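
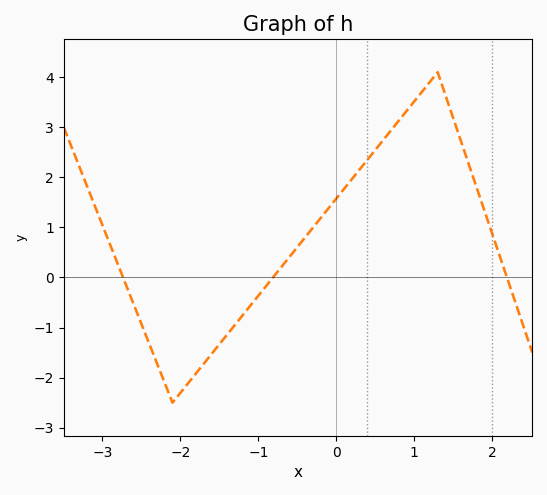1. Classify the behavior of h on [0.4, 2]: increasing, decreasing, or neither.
neither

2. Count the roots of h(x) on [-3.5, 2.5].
3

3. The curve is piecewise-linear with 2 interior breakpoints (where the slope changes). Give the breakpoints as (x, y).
(-2.1, -2.5); (1.3, 4.1)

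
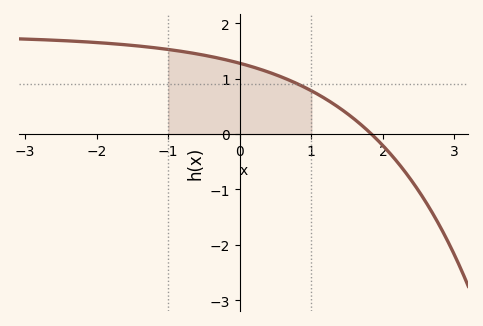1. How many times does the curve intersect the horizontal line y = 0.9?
1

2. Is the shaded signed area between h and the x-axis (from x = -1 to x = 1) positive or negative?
positive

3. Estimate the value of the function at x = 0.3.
1.2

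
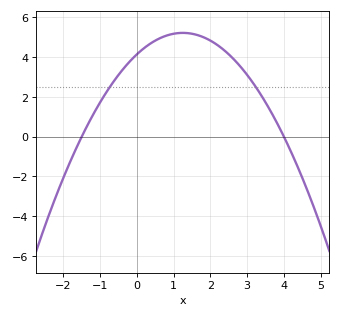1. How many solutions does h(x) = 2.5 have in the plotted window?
2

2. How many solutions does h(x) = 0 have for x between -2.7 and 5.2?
2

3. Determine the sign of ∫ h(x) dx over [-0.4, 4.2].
positive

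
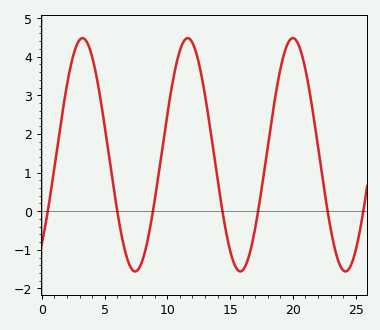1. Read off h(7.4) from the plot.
-1.6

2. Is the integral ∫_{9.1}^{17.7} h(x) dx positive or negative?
positive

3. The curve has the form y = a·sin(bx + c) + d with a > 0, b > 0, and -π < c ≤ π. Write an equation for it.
y = 3.02sin(0.75x - 0.86) + 1.46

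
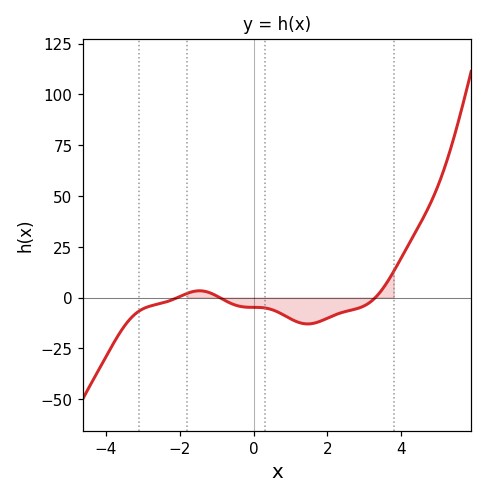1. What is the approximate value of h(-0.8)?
-1.21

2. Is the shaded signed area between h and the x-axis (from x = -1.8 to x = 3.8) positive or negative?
negative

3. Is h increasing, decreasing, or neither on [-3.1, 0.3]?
neither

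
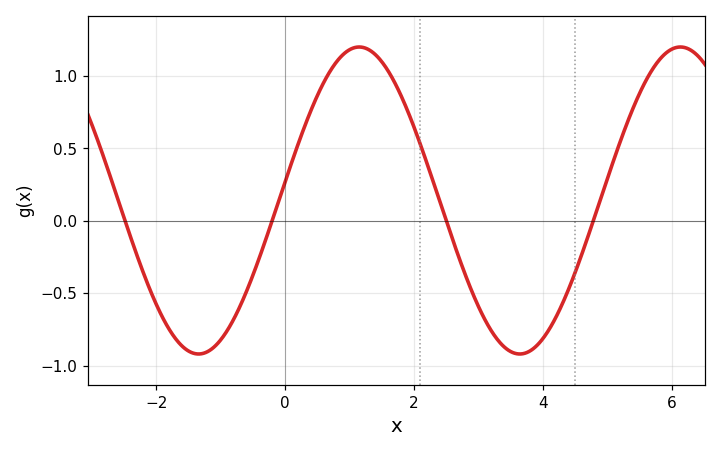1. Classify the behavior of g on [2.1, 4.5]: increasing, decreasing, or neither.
neither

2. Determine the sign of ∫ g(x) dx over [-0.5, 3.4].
positive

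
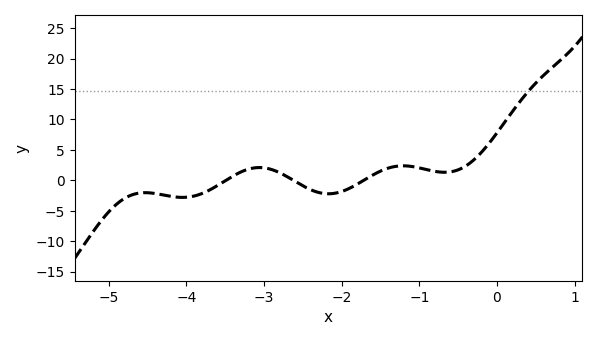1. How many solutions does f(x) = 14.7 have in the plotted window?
1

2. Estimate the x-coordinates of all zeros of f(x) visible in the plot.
-3.5, -2.6, -1.7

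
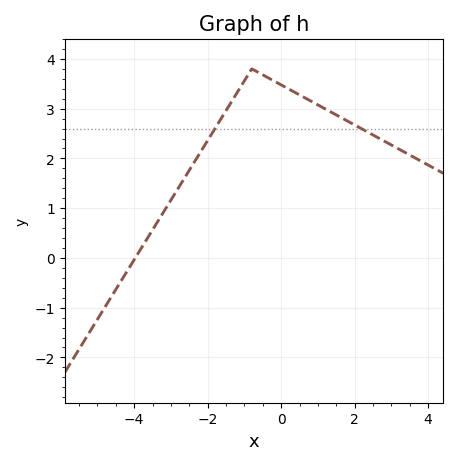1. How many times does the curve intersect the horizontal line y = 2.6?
2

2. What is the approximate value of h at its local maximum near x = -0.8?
3.8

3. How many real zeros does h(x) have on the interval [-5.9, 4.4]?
1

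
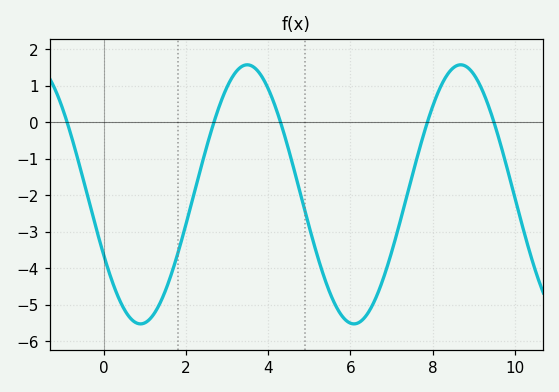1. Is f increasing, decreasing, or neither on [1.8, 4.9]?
neither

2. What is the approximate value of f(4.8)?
-2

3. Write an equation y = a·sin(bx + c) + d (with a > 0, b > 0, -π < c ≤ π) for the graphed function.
y = 3.55sin(1.2x - 2.7) - 1.98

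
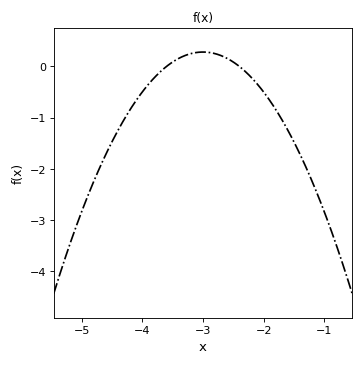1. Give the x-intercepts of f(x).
-3.6, -2.4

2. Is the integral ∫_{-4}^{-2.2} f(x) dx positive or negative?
positive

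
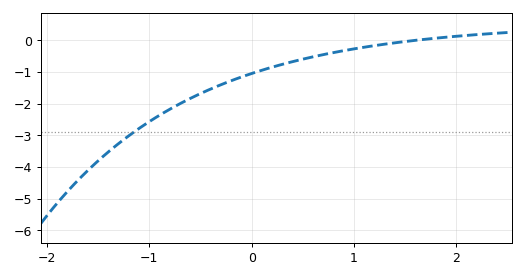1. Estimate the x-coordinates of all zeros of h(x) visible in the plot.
1.6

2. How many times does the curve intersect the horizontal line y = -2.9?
1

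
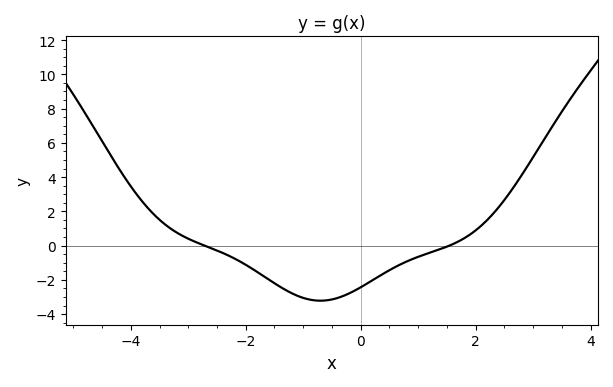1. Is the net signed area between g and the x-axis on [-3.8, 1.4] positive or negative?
negative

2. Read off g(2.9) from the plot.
4.63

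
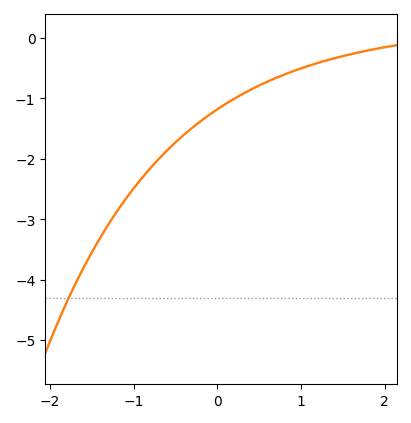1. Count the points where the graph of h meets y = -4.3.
1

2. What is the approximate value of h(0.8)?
-0.6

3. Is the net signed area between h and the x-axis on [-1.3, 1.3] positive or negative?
negative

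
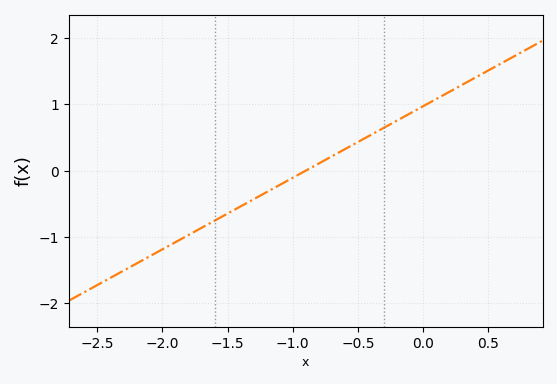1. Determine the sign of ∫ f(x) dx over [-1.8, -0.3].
negative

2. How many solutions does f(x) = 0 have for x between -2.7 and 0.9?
1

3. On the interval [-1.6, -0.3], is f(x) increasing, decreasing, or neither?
increasing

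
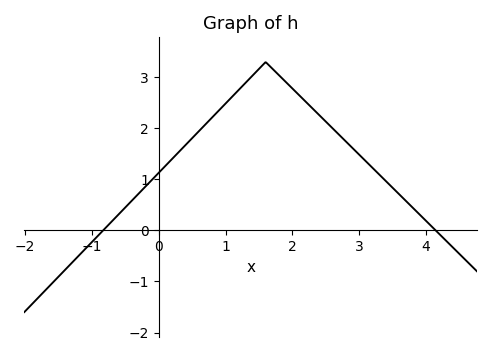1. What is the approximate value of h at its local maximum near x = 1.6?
3.3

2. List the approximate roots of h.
-0.8, 4.1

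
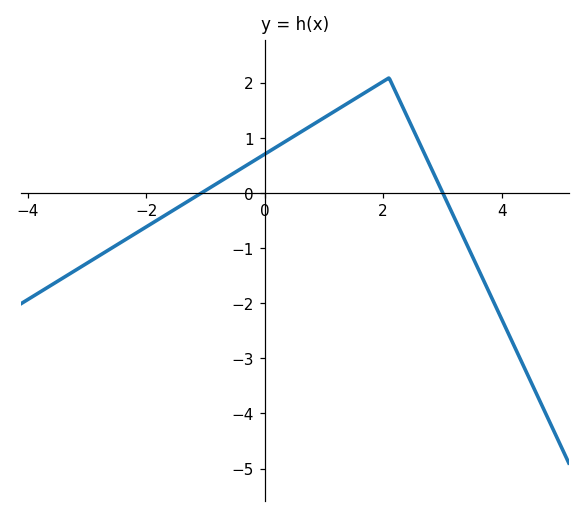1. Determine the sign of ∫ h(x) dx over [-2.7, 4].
positive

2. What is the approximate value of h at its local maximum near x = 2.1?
2.1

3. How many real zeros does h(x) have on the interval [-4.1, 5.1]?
2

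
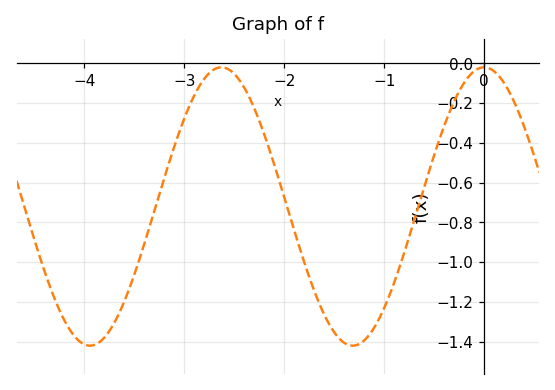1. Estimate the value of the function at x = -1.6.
-1.26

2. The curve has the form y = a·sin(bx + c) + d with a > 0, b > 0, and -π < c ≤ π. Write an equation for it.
y = 0.7sin(2.39x + 1.57) - 0.72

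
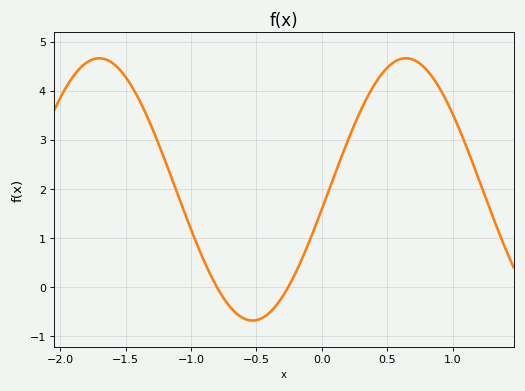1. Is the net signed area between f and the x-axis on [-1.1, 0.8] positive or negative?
positive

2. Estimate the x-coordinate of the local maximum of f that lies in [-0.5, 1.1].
0.65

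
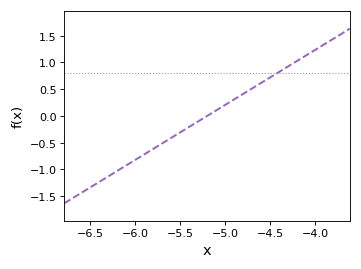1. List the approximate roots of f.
-5.2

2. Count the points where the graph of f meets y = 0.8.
1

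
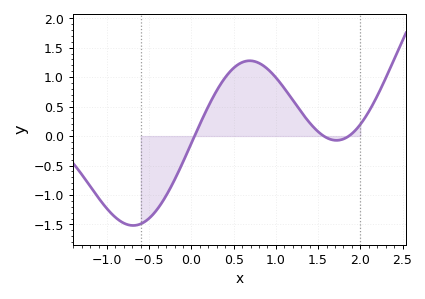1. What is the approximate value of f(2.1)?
0.414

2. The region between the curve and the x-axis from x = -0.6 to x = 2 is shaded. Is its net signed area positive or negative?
positive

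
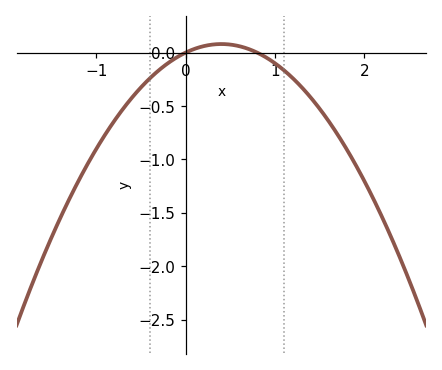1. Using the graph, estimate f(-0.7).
-0.525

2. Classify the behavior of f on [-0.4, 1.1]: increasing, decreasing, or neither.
neither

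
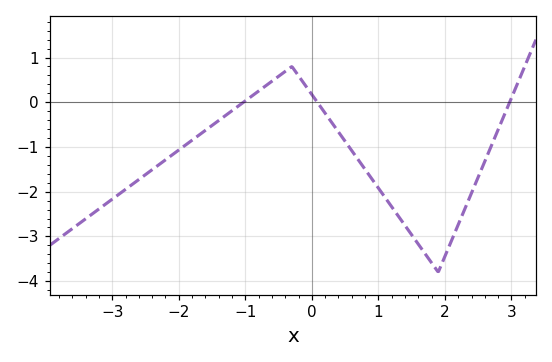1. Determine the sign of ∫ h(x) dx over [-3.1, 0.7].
negative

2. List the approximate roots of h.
-1, 0.1, 3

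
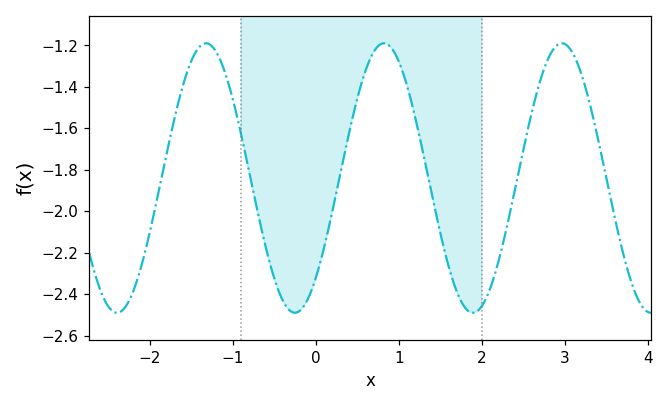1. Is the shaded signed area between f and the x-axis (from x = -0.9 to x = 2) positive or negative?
negative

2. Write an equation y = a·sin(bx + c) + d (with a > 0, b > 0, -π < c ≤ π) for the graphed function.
y = 0.65sin(2.93x - 0.83) - 1.84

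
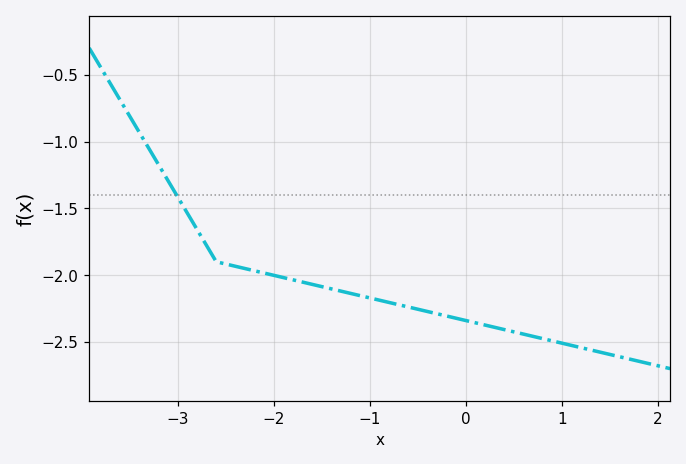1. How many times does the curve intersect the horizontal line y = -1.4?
1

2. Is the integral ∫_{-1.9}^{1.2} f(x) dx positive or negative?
negative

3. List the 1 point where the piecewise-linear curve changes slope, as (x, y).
(-2.6, -1.9)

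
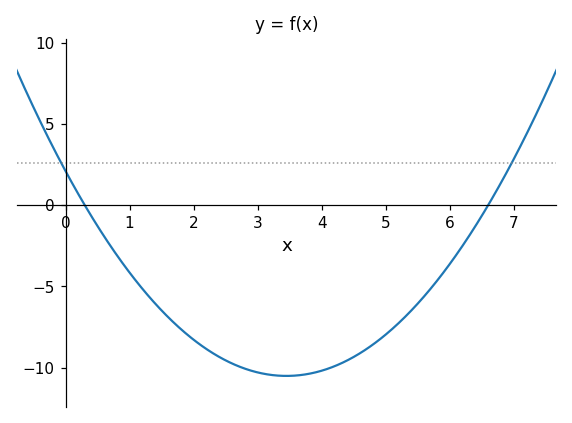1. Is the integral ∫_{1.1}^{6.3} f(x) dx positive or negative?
negative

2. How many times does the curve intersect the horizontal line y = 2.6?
2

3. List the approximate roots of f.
0.3, 6.6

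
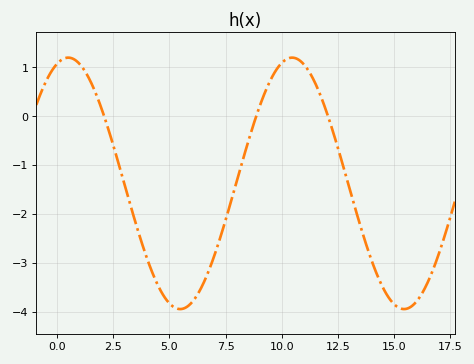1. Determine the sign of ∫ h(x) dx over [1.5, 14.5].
negative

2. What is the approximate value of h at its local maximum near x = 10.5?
1.2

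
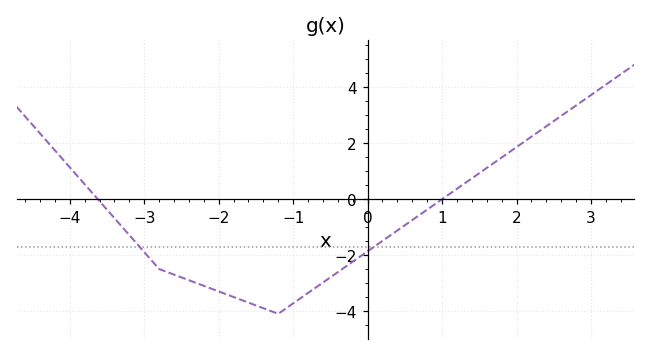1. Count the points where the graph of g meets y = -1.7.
2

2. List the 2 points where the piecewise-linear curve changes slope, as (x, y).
(-2.8, -2.5); (-1.2, -4.1)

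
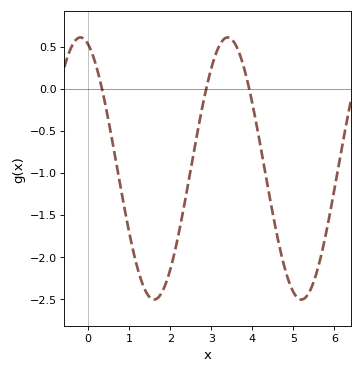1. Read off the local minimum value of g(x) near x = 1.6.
-2.5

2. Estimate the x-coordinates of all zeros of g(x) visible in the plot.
0.3, 2.9, 3.9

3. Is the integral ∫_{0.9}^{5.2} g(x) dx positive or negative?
negative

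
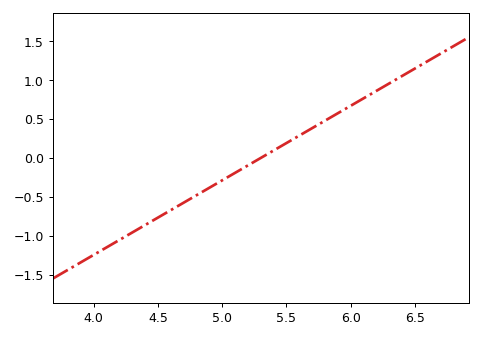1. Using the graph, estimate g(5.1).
-0.2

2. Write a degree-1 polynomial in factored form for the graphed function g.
y = 0.96(x - 5.3)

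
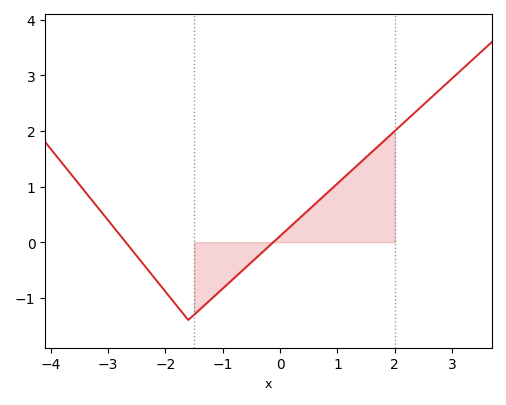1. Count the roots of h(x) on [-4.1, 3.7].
2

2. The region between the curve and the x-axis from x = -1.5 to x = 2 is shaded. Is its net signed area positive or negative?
positive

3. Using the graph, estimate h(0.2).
0.3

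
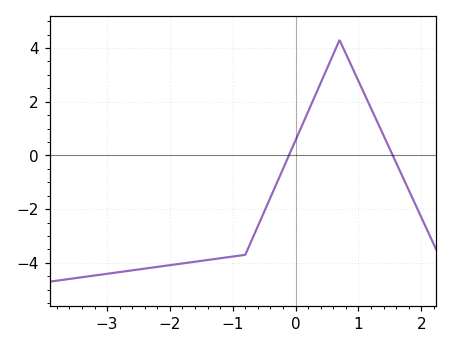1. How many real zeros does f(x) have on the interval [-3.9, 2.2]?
2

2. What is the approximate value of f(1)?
2.78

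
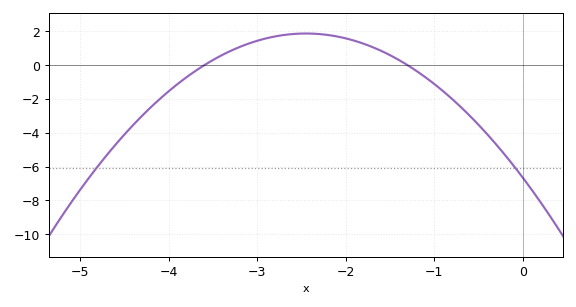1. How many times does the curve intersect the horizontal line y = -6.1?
2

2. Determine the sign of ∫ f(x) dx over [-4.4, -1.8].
positive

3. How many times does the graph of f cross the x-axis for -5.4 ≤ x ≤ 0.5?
2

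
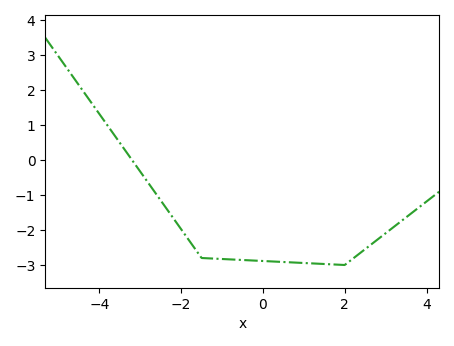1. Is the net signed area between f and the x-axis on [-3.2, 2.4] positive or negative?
negative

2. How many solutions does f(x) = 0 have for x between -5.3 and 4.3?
1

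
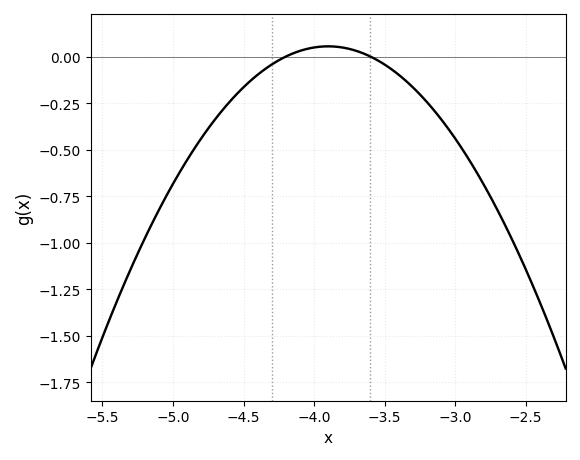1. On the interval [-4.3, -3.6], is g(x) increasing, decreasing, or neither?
neither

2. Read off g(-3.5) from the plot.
-0.04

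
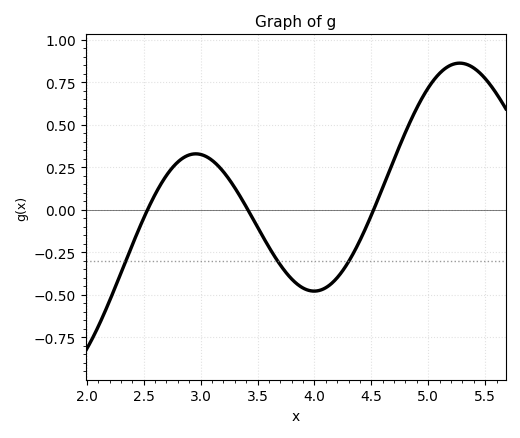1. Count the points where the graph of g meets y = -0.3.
3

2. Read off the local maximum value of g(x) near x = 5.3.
0.863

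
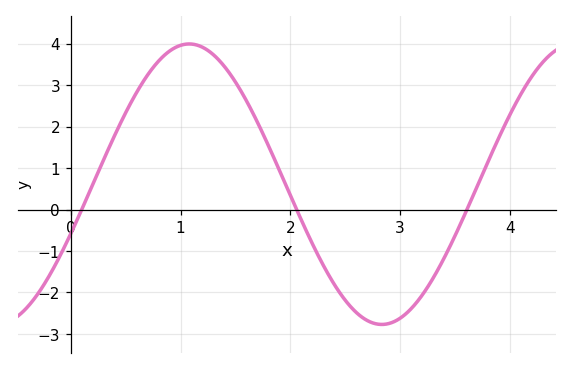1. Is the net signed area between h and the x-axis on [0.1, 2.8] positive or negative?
positive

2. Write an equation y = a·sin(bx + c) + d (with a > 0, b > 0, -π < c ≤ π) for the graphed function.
y = 3.38sin(1.79x - 0.36) + 0.61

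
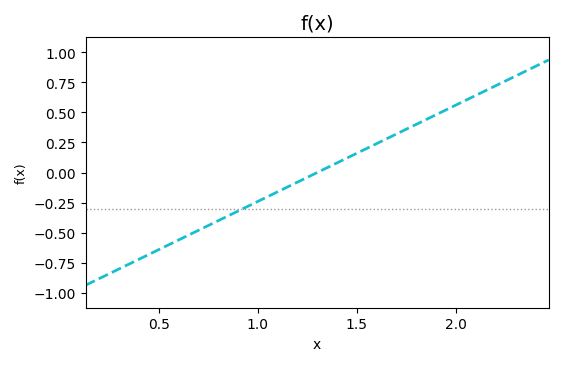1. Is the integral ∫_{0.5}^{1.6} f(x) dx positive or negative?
negative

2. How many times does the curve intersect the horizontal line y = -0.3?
1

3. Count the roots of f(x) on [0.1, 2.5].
1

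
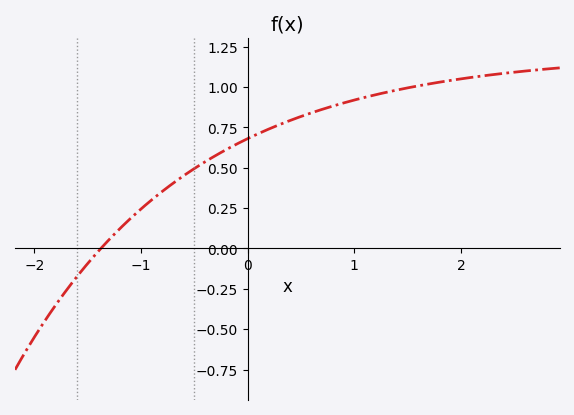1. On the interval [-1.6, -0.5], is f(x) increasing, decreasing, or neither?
increasing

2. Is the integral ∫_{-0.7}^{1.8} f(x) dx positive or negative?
positive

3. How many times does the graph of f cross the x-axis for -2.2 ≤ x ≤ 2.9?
1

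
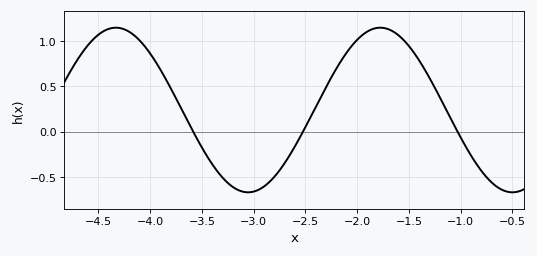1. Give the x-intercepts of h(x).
-3.6, -2.5, -1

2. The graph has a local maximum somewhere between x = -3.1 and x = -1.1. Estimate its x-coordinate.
-1.8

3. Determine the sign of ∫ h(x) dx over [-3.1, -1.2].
positive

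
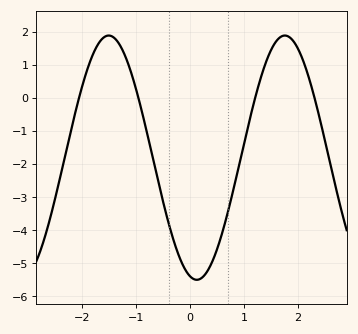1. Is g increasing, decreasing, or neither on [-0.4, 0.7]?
neither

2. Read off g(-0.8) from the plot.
-1.1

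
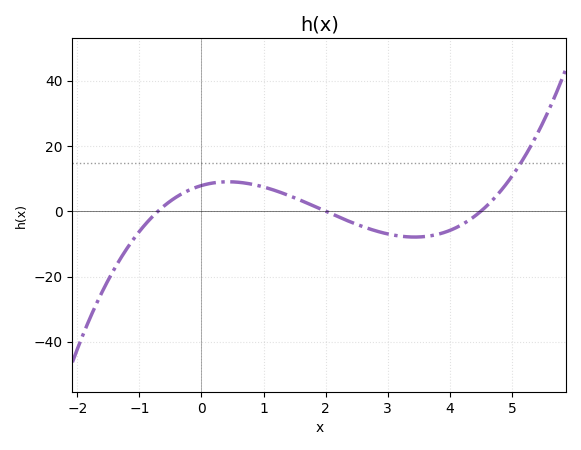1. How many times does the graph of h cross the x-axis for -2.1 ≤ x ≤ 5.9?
3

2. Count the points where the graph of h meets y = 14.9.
1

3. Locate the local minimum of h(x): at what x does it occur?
3.44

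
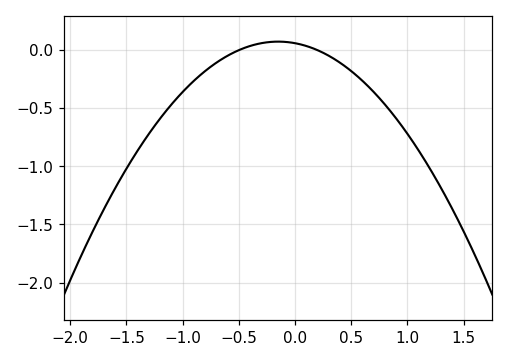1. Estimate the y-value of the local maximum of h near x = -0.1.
0.073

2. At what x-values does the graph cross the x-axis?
-0.5, 0.2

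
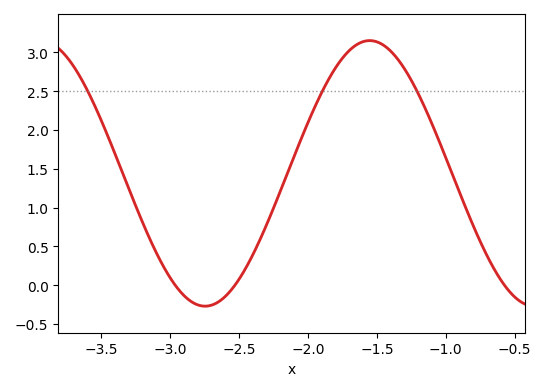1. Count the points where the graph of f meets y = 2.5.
3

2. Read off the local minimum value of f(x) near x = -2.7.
-0.27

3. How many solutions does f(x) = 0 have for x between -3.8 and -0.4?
3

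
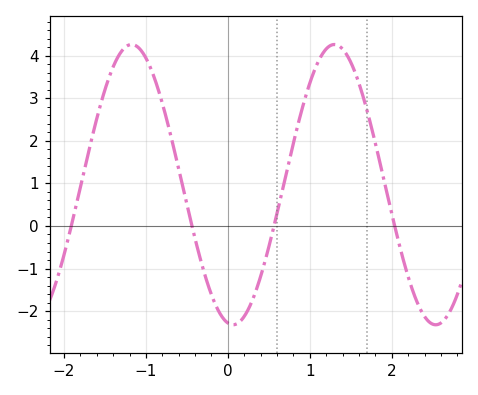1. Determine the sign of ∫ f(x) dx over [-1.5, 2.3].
positive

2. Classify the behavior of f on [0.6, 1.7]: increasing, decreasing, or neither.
neither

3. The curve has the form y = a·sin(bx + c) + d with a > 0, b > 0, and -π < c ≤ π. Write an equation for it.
y = 3.29sin(2.54x - 1.73) + 0.97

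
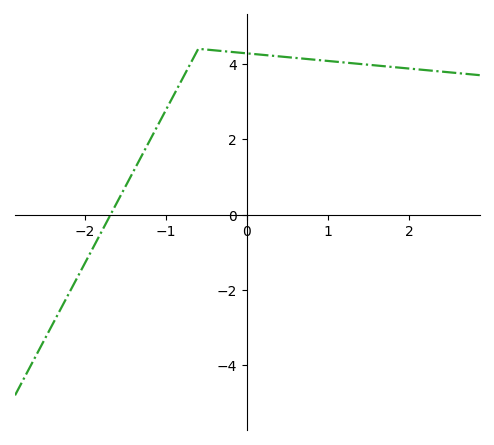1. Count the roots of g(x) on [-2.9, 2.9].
1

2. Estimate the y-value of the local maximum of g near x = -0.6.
4.4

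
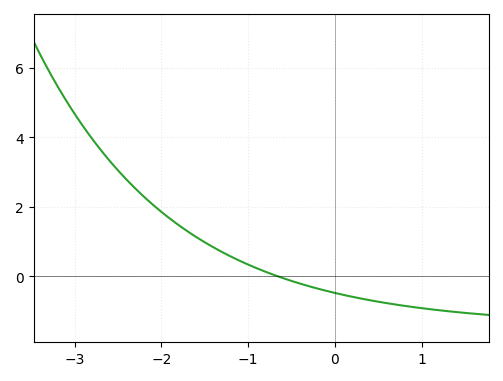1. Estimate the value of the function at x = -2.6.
3.4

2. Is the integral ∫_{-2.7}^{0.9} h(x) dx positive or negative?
positive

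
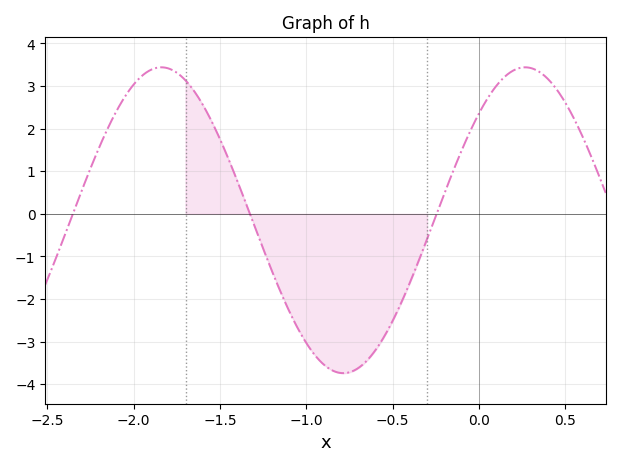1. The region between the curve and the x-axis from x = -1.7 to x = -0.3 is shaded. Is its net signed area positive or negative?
negative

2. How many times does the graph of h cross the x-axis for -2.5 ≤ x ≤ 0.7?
3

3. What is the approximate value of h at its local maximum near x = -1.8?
3.4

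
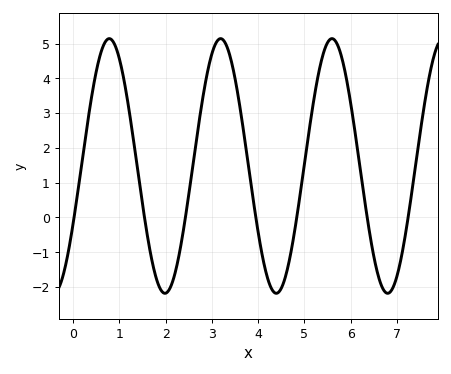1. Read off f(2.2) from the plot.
-1.6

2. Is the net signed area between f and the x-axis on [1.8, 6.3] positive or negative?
positive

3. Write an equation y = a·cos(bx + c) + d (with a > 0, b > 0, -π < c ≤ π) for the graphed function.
y = 3.66cos(2.6x - 2) + 1.48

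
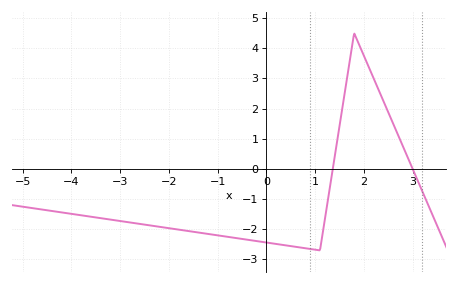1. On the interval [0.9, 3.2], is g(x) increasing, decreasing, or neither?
neither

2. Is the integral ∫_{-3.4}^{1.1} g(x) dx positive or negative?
negative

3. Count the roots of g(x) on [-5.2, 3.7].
2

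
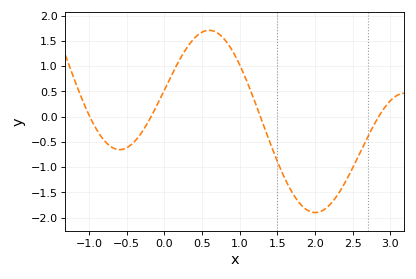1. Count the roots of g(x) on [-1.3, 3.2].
4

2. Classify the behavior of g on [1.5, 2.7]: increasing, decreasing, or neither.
neither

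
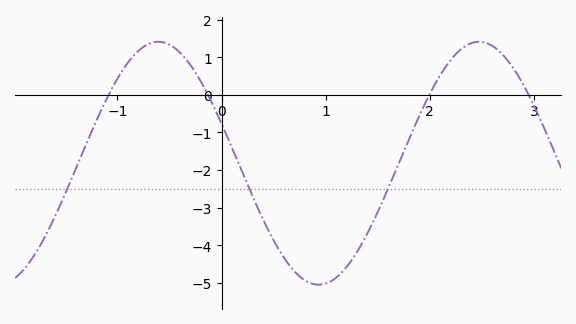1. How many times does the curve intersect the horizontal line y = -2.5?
3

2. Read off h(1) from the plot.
-5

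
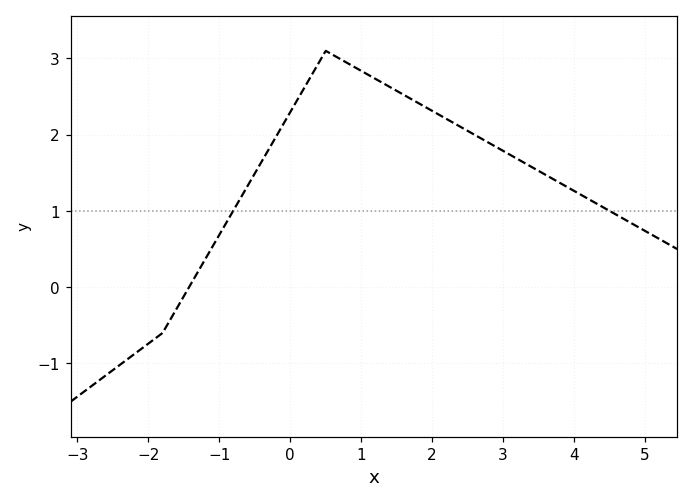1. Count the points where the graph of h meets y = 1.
2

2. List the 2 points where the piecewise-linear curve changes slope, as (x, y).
(-1.8, -0.6); (0.5, 3.1)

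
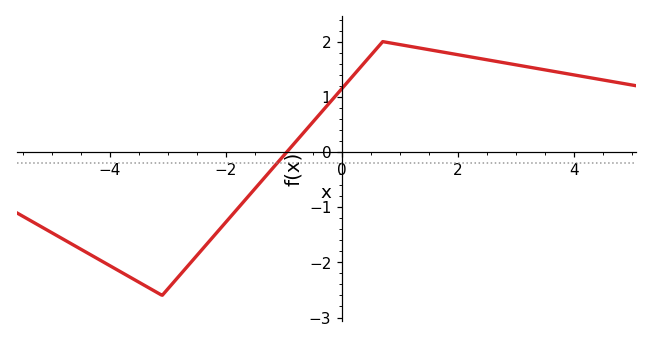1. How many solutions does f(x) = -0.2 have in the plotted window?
1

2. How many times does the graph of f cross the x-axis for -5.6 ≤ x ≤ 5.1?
1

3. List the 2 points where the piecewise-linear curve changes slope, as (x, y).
(-3.1, -2.6); (0.7, 2)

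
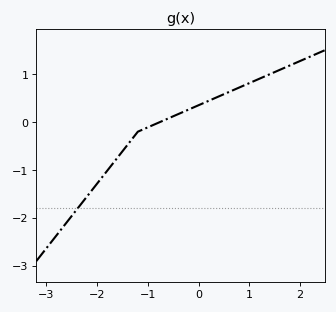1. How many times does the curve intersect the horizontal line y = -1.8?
1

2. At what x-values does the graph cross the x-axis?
-0.8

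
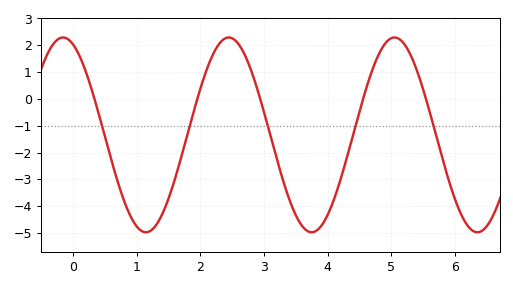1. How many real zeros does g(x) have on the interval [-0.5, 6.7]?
5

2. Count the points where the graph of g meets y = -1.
5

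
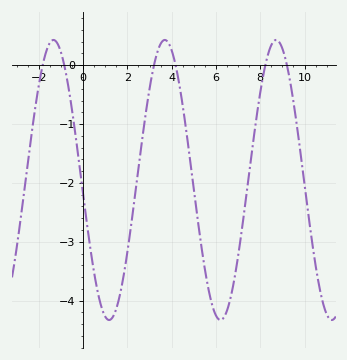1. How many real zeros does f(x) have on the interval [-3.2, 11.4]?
6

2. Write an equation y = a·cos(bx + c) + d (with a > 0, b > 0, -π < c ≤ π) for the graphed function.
y = 2.38cos(1.2x + 1.7) - 1.95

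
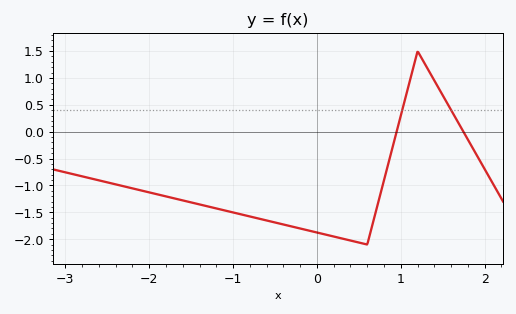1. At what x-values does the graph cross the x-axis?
1, 1.7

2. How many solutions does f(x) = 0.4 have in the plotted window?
2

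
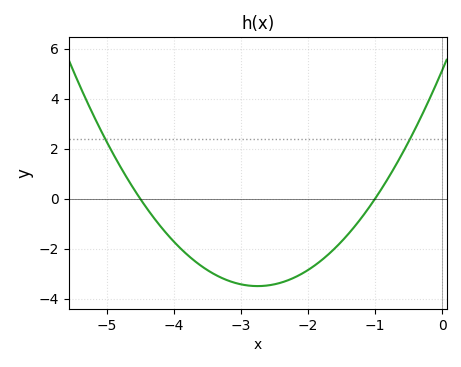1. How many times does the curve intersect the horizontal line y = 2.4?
2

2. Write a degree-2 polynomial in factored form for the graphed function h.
y = 1.14(x + 4.5)(x + 1)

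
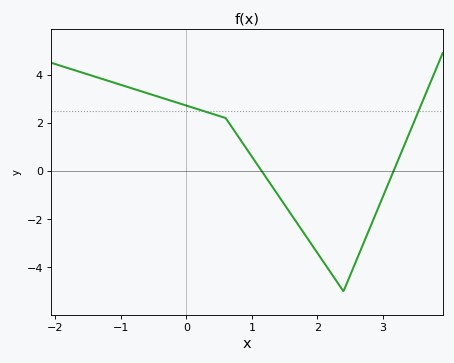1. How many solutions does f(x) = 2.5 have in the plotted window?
2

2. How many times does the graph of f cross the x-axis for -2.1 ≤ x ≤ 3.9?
2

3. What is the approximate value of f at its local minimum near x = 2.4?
-5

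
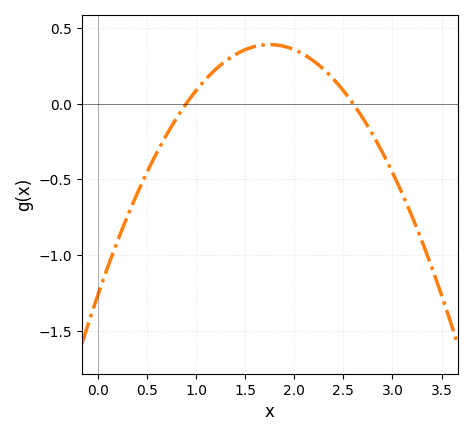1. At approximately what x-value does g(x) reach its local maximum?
1.8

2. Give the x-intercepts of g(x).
0.9, 2.6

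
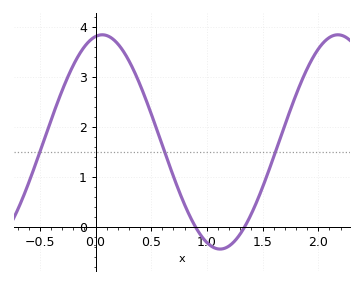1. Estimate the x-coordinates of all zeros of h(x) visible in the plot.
0.9, 1.35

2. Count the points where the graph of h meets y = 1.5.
3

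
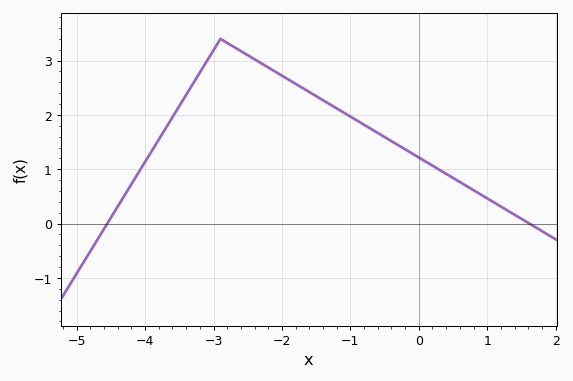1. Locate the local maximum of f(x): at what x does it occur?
-2.9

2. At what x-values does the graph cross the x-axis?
-4.6, 1.6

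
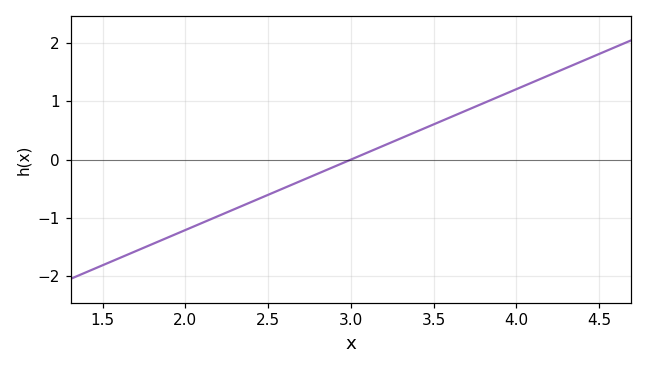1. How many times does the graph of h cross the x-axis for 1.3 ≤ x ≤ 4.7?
1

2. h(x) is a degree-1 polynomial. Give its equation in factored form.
y = 1.21(x - 3)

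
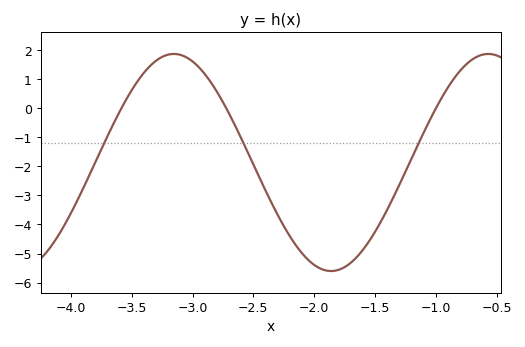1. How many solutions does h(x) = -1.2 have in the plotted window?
3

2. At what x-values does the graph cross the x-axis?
-3.58, -2.72, -0.998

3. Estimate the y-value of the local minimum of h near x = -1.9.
-5.6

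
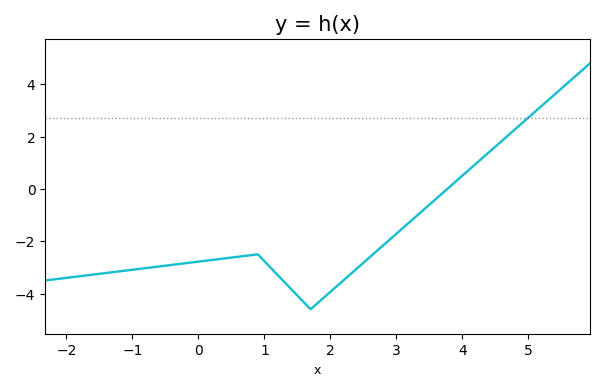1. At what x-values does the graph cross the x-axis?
3.77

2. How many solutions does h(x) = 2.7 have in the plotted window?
1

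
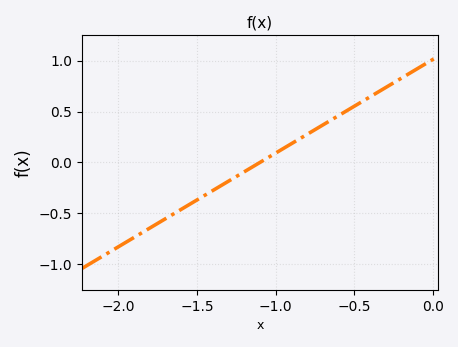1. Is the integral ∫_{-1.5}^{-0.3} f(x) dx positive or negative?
positive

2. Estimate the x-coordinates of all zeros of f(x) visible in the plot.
-1.1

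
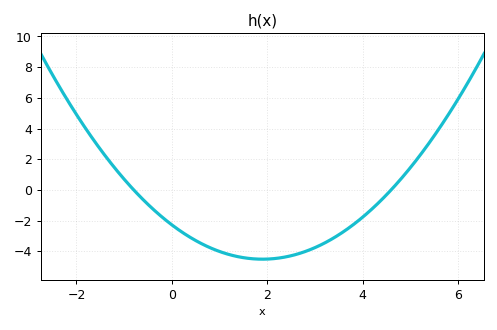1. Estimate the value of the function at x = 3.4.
-3.2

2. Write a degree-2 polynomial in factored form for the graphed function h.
y = 0.62(x + 0.8)(x - 4.6)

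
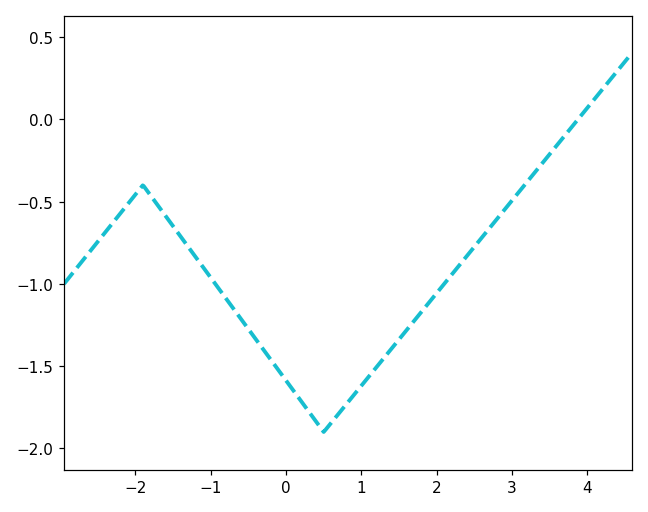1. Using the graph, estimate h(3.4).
-0.25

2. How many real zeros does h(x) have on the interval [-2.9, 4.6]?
1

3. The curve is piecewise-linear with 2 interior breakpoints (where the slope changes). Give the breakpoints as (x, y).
(-1.9, -0.4); (0.5, -1.9)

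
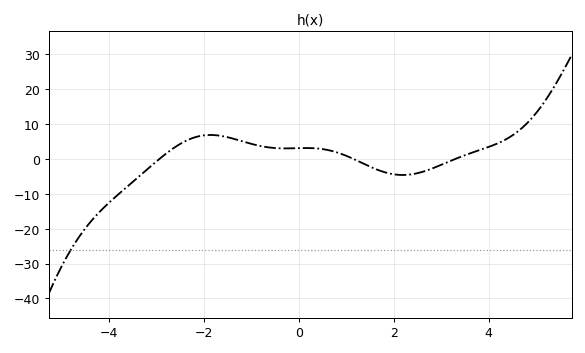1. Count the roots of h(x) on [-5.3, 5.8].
3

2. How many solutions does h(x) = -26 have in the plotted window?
1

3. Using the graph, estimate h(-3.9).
-11.3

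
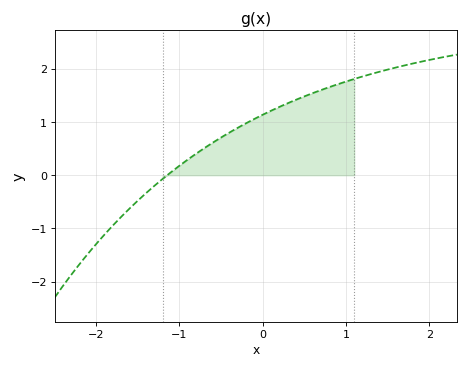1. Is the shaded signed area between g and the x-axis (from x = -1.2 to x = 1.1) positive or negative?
positive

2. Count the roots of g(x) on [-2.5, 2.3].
1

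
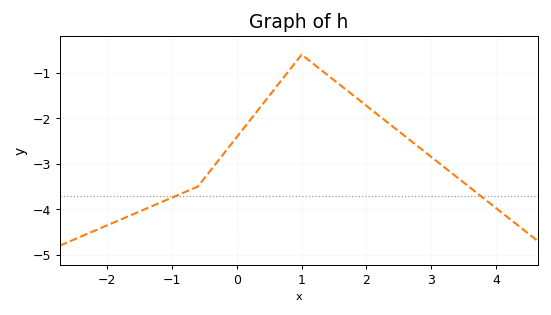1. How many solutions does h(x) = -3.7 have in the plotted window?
2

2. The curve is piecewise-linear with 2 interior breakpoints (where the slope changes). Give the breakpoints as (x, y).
(-0.6, -3.5); (1, -0.6)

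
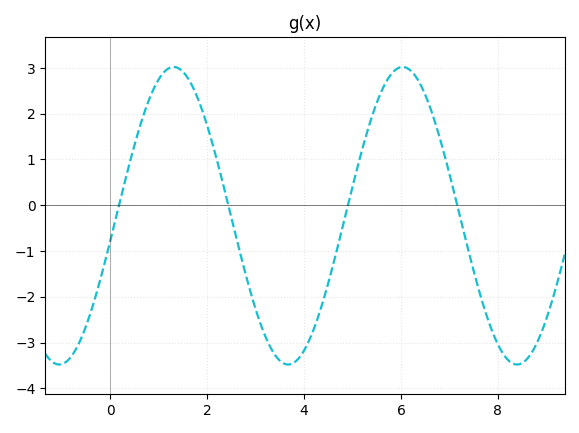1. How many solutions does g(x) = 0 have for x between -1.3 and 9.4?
4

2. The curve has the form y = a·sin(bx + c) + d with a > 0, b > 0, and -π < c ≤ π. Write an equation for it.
y = 3.25sin(1.33x - 0.17) - 0.23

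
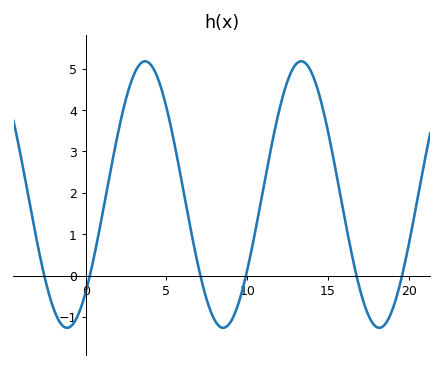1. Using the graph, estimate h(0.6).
0.6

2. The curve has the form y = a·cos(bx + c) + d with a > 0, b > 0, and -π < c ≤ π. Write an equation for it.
y = 3.22cos(0.65x - 2.4) + 1.96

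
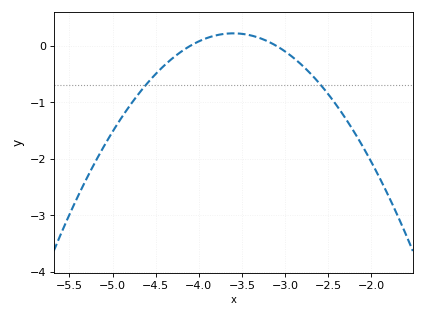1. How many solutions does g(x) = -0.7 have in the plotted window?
2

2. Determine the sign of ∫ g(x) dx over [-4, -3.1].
positive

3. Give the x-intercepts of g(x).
-4.1, -3.1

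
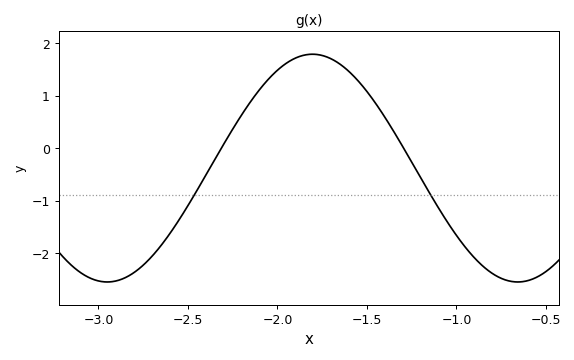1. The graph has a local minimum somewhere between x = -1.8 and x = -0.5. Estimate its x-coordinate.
-0.657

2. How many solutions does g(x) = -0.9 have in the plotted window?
2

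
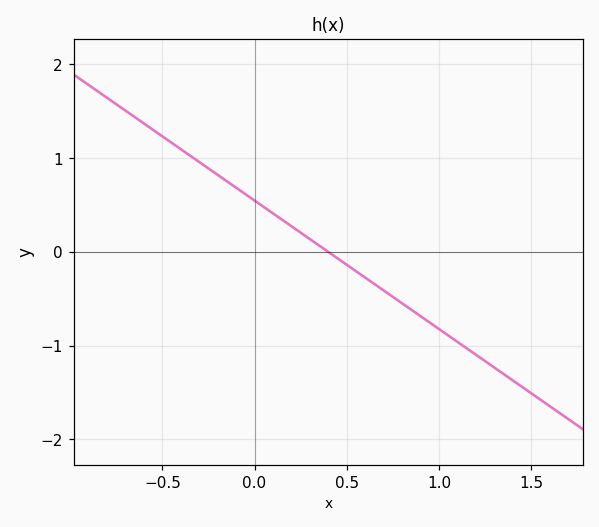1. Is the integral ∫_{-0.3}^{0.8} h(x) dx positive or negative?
positive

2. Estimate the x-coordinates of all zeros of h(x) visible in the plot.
0.4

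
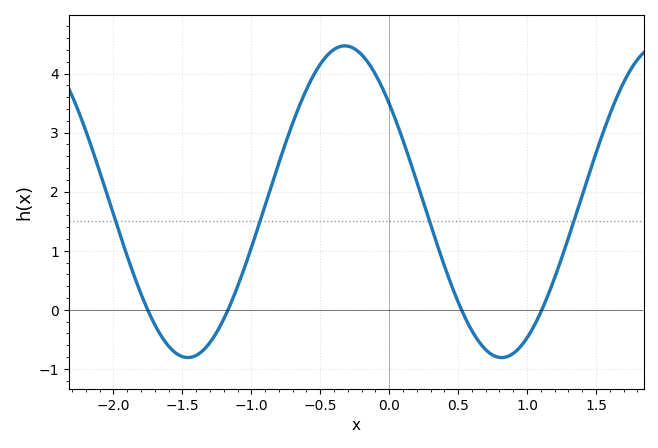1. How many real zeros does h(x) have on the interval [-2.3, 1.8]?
4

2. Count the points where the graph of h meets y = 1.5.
4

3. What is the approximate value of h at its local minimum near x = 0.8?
-0.8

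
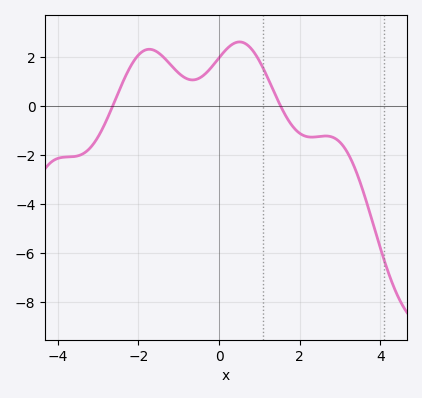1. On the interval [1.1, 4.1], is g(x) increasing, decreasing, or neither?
neither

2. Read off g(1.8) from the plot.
-0.764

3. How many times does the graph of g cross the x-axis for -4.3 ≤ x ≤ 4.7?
2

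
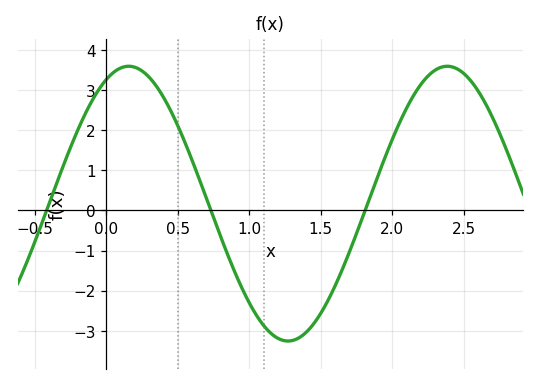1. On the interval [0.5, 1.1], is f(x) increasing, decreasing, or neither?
decreasing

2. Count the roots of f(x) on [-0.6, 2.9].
3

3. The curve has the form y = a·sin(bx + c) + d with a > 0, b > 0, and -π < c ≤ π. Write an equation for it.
y = 3.43sin(2.82x + 1.13) + 0.17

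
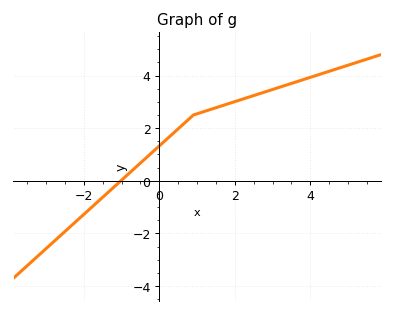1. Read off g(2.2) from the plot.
3.2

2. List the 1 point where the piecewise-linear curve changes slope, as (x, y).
(0.9, 2.5)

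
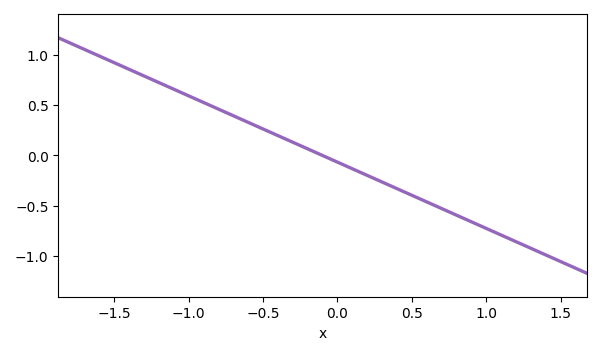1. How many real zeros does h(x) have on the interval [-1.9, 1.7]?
1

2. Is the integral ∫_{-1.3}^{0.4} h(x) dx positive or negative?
positive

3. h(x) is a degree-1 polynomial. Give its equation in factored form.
y = -0.66(x + 0.1)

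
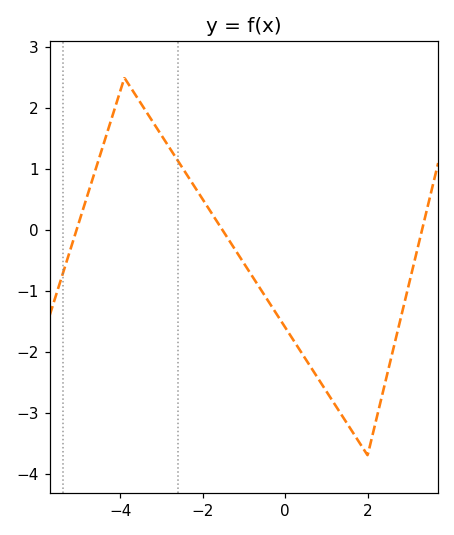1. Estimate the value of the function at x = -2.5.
1.03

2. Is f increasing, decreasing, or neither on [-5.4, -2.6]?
neither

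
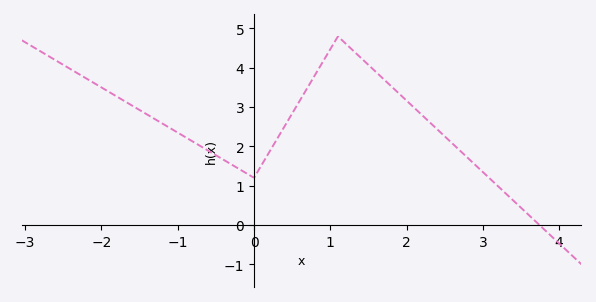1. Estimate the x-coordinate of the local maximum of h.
1.1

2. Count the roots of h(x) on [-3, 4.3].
1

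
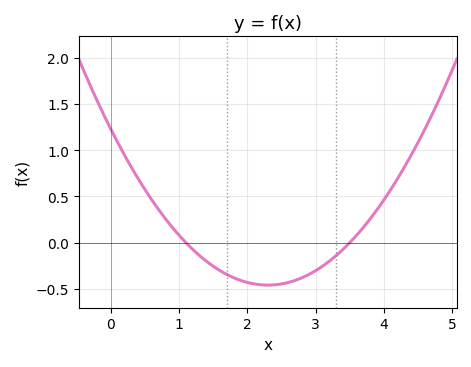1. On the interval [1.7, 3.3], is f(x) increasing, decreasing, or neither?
neither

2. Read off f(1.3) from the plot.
-0.141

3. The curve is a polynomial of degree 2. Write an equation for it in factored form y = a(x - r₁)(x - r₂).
y = 0.32(x - 1.1)(x - 3.5)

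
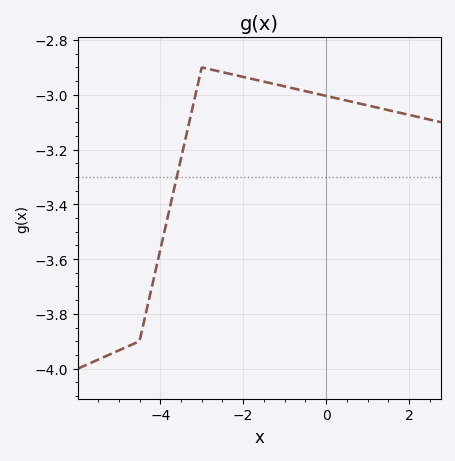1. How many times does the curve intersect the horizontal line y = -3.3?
1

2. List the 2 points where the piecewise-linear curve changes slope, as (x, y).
(-4.5, -3.9); (-3, -2.9)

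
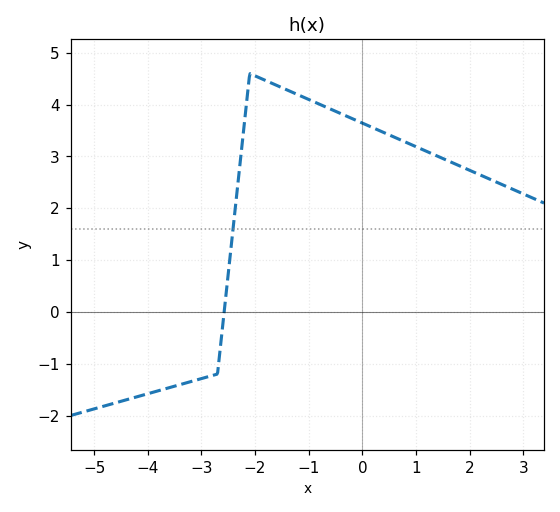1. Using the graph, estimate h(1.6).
2.91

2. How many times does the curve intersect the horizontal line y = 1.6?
1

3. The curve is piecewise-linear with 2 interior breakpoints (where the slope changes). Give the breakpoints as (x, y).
(-2.7, -1.2); (-2.1, 4.6)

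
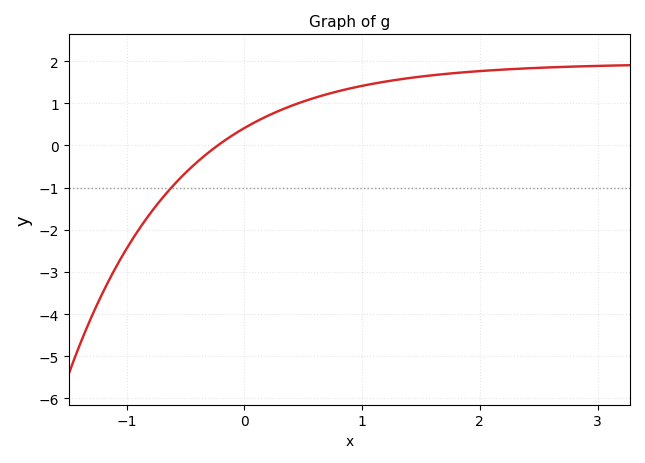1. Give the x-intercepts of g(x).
-0.2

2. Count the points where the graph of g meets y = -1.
1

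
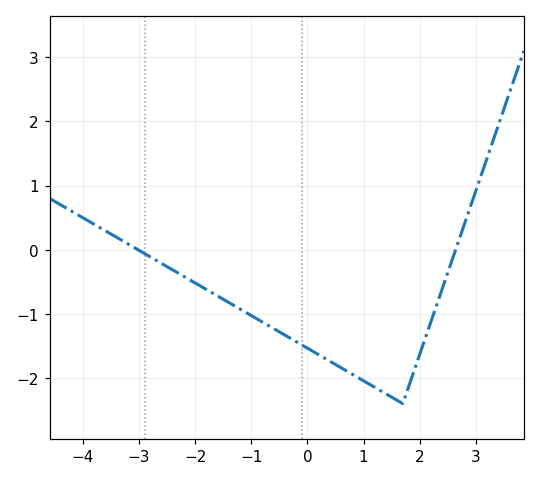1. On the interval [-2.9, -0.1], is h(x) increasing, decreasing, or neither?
decreasing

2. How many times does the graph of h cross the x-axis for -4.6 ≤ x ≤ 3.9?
2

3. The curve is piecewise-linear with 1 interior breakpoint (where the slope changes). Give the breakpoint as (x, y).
(1.7, -2.4)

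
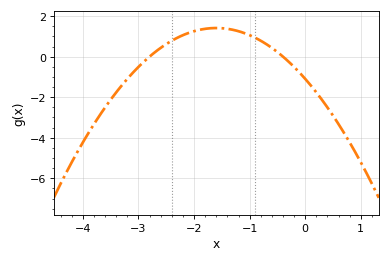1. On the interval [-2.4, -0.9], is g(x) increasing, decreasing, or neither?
neither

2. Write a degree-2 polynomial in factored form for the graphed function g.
y = -0.98(x + 2.8)(x + 0.4)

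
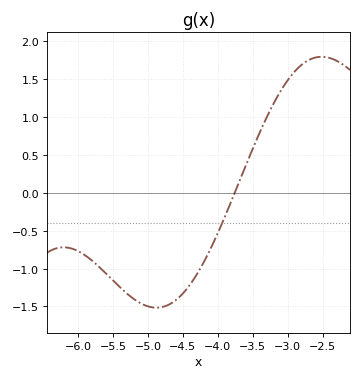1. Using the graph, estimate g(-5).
-1.5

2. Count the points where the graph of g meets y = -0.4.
1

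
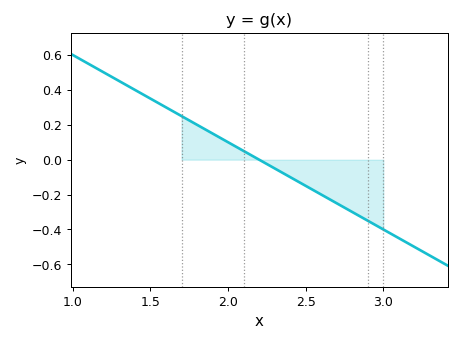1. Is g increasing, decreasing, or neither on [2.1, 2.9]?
decreasing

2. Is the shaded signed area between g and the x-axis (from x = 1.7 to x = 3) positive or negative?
negative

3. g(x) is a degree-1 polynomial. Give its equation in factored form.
y = -0.5(x - 2.2)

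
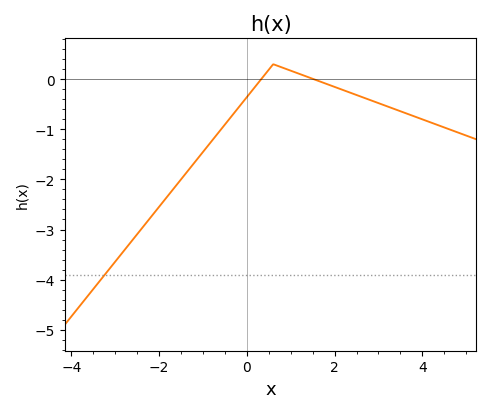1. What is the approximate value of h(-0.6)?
-1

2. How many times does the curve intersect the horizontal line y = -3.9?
1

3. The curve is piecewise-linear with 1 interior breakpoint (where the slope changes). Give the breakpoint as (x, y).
(0.6, 0.3)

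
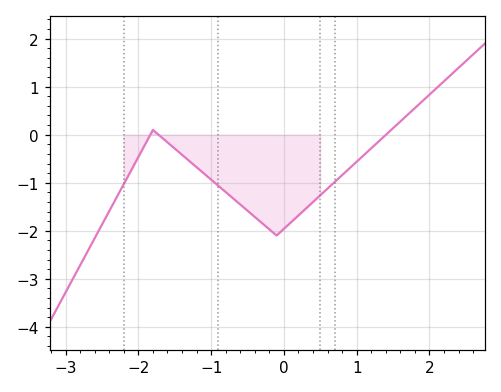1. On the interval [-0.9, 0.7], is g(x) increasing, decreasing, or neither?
neither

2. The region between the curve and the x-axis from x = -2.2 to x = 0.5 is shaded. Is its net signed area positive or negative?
negative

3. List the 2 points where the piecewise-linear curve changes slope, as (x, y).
(-1.8, 0.1); (-0.1, -2.1)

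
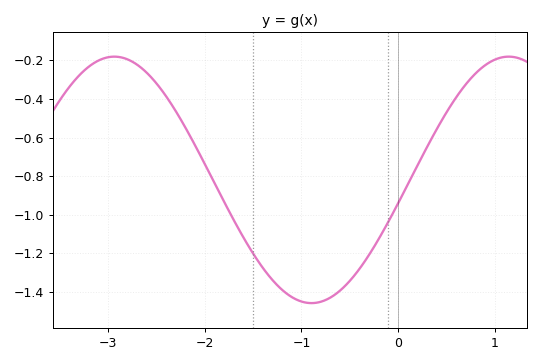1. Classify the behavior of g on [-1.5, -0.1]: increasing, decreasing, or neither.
neither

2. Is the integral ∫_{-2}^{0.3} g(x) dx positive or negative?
negative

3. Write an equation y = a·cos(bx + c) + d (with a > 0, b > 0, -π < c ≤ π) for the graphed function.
y = 0.64cos(1.5x - 1.8) - 0.82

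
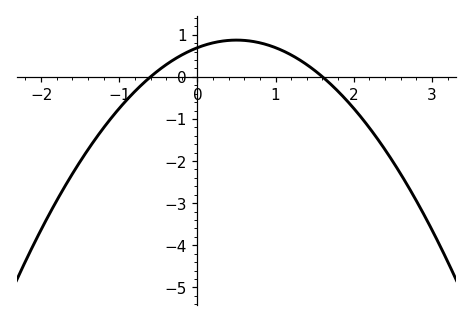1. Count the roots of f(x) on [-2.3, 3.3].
2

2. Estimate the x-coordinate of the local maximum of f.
0.5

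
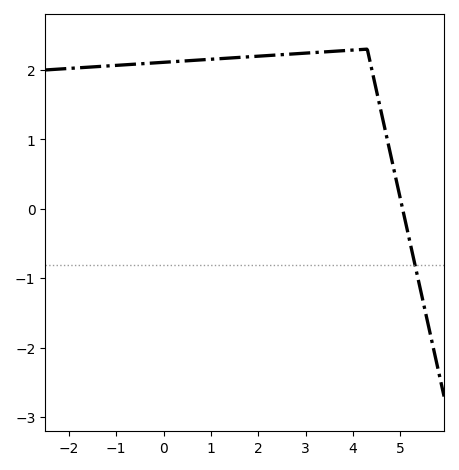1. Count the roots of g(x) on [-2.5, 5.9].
1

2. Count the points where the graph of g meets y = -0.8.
1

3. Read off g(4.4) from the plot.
1.99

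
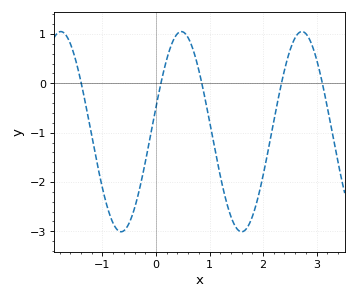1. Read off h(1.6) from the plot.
-3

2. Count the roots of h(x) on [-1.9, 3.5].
5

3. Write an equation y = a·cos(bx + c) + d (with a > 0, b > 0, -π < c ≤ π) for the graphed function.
y = 2.03cos(2.8x - 1.3) - 0.98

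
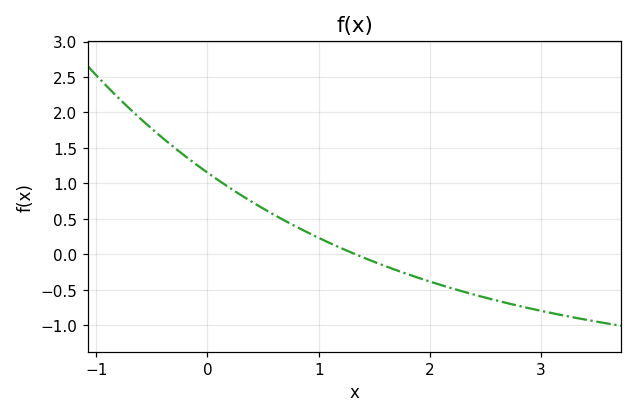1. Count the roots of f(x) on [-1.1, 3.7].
1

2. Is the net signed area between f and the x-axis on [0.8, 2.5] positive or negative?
negative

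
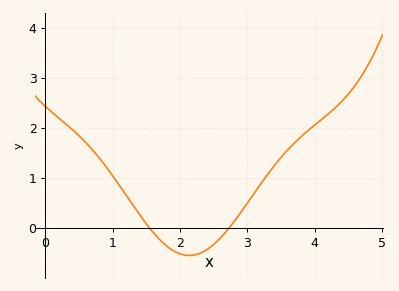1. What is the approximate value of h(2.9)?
0.3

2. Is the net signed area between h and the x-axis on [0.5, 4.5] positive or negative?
positive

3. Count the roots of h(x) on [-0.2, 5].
2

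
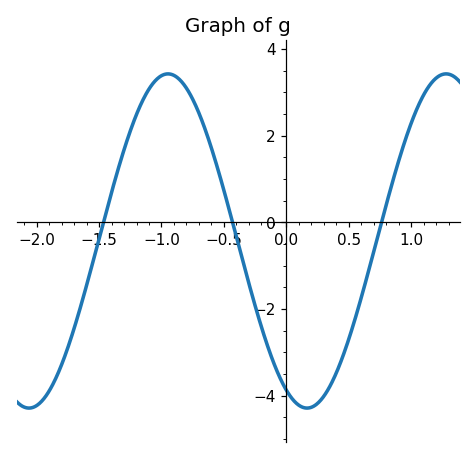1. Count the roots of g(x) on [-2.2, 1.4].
3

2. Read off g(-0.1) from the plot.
-3.25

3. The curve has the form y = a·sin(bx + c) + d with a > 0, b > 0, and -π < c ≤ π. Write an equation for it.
y = 3.86sin(2.82x - 2.04) - 0.43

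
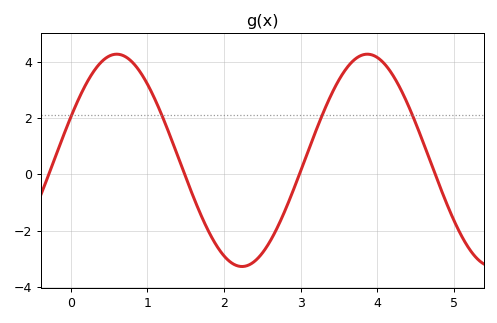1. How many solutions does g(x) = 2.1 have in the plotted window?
4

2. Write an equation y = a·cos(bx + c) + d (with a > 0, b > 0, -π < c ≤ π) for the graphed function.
y = 3.78cos(1.92x - 1.15) + 0.5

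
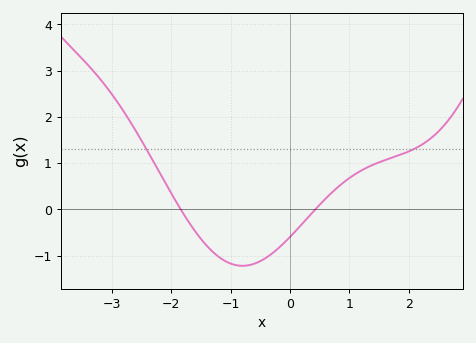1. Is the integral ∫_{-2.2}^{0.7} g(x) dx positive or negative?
negative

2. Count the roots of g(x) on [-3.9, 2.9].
2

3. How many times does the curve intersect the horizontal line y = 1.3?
2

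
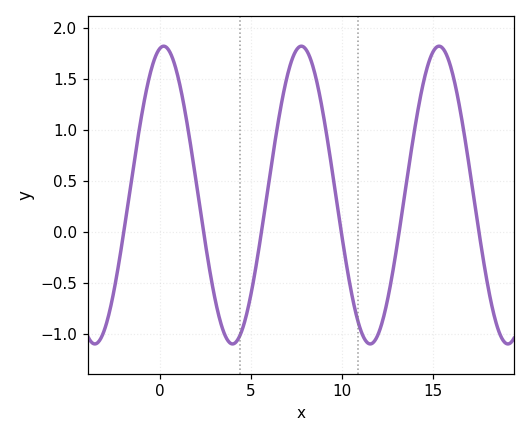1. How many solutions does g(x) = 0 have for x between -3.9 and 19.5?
6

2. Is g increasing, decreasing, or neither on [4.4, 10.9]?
neither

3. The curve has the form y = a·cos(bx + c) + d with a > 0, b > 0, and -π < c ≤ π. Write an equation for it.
y = 1.46cos(0.83x - 0.18) + 0.36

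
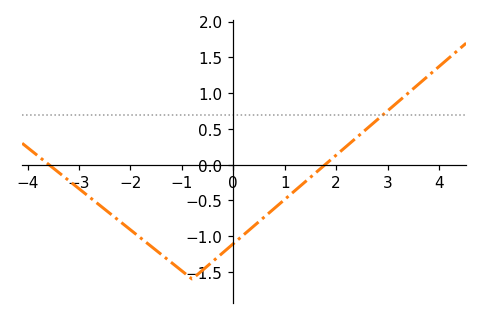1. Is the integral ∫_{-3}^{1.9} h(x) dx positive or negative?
negative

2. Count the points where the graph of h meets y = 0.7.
1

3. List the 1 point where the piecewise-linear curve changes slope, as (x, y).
(-0.8, -1.6)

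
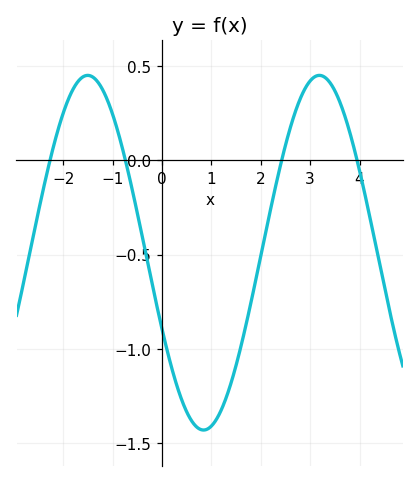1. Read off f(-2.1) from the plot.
0.164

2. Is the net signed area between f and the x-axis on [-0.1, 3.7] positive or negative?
negative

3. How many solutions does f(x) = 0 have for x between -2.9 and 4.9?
4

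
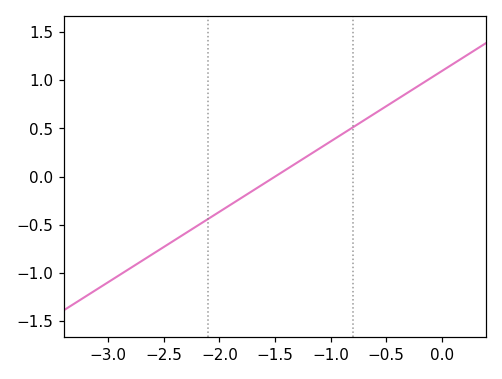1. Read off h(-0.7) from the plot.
0.6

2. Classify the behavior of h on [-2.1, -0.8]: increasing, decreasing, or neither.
increasing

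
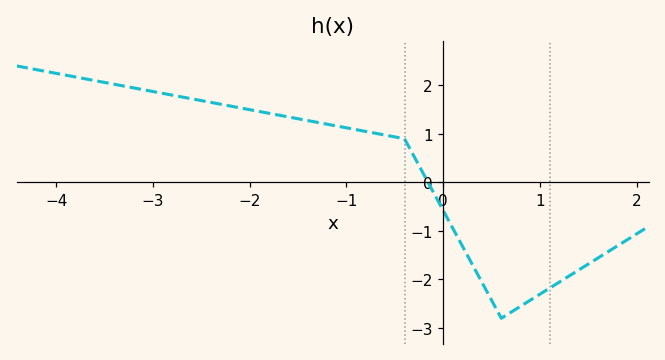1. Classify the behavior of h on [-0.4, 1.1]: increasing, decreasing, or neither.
neither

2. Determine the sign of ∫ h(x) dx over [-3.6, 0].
positive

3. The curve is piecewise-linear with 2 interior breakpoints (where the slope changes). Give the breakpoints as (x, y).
(-0.4, 0.9); (0.6, -2.8)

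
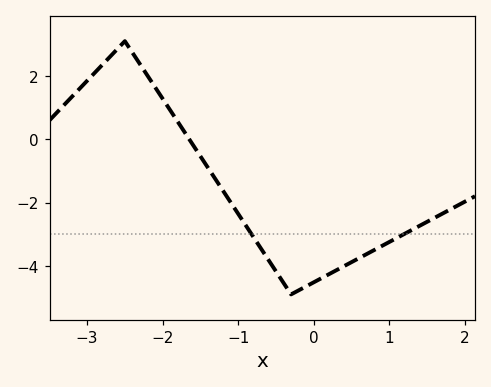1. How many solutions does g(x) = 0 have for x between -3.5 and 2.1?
1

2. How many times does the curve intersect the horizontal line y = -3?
2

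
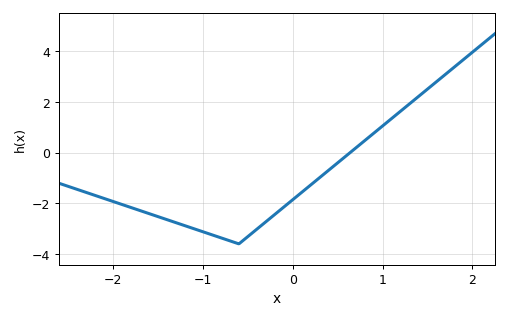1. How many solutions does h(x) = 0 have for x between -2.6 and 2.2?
1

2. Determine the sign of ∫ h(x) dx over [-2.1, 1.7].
negative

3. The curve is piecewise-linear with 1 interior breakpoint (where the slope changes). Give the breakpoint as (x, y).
(-0.6, -3.6)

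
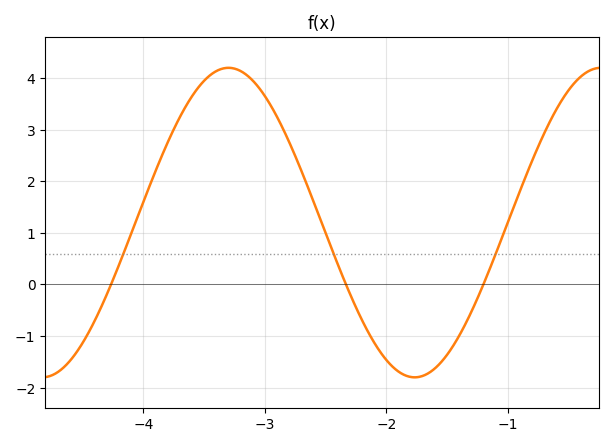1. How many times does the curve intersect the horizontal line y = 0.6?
3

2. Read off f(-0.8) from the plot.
2.4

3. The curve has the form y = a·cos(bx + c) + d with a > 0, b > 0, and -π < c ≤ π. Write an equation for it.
y = 3cos(2x + 0.48) + 1.2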